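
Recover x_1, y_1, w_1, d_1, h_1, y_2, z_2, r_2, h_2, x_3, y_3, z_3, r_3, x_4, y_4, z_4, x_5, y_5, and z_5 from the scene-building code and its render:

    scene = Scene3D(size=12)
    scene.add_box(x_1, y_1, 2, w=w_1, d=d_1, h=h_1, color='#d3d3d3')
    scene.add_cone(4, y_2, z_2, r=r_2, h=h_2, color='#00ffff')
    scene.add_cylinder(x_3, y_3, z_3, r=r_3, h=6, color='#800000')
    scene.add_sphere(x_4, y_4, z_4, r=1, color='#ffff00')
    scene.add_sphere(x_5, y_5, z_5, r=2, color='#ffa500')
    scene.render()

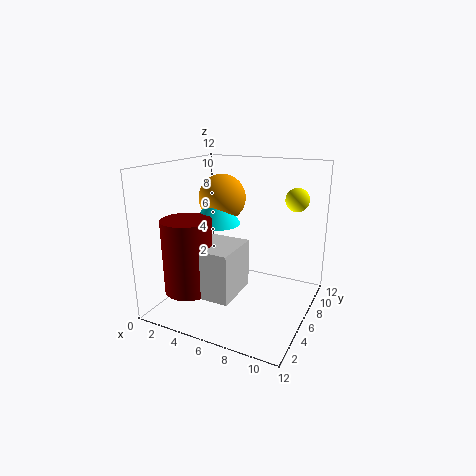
x_1 = 3
y_1 = 2
w_1 = 4
d_1 = 4
h_1 = 4
y_2 = 6
z_2 = 7
r_2 = 2
h_2 = 3
x_3 = 3
y_3 = 3
z_3 = 2
r_3 = 2
x_4 = 10
y_4 = 9
z_4 = 9
x_5 = 4
y_5 = 7
z_5 = 9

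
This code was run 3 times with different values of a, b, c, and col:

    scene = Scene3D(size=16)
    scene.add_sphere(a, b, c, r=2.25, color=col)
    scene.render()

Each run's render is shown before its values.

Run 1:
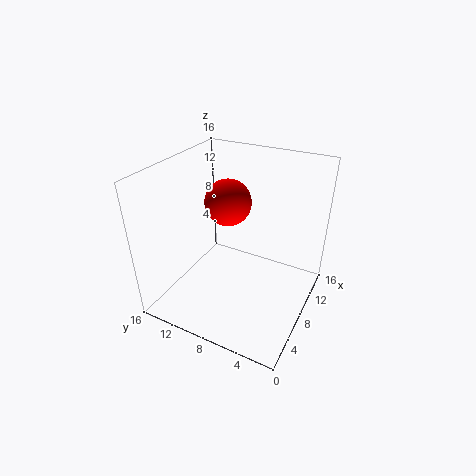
a = 5.5
b = 7.75
c = 13.5
col = 'red'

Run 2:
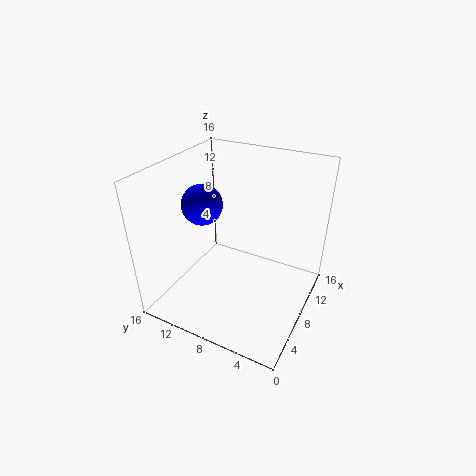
a = 7.25
b = 12
c = 11.5
col = 'blue'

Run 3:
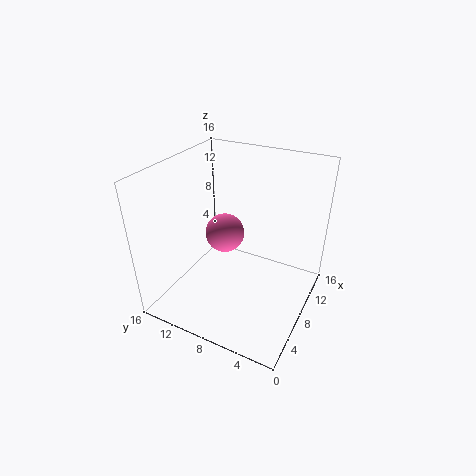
a = 9
b = 10.25
c = 7.5
col = 'hotpink'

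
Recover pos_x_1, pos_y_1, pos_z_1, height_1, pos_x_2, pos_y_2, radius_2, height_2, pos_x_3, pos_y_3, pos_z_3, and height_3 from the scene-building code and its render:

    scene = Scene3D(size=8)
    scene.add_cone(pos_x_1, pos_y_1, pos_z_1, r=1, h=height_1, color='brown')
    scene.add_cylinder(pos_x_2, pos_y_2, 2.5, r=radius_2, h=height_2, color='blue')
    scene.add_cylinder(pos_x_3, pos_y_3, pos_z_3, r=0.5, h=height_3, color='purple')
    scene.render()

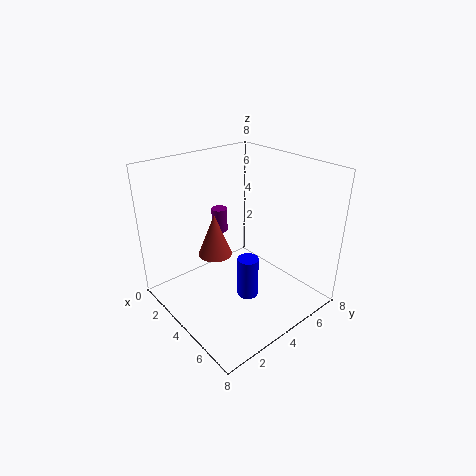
pos_x_1 = 2.5; pos_y_1 = 3.5; pos_z_1 = 2.5; height_1 = 2.5; pos_x_2 = 6.5; pos_y_2 = 2.5; radius_2 = 0.5; height_2 = 2; pos_x_3 = 1; pos_y_3 = 5; pos_z_3 = 3; height_3 = 1.5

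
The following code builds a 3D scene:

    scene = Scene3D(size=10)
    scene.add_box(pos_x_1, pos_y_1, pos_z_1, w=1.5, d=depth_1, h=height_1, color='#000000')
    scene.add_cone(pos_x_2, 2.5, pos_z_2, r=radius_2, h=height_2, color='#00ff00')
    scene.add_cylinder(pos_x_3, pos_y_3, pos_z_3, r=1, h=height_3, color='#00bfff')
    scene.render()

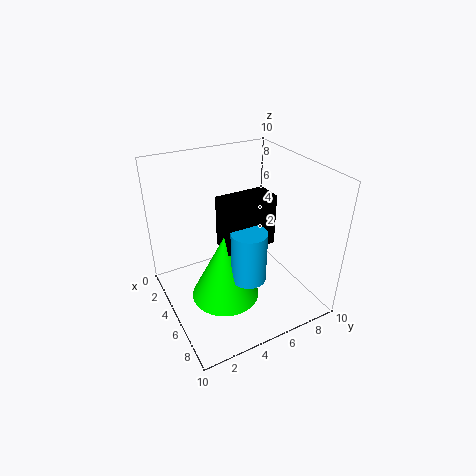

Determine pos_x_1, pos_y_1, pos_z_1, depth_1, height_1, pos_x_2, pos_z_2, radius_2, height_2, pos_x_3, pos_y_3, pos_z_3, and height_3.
pos_x_1 = 7, pos_y_1 = 2.5, pos_z_1 = 6.5, depth_1 = 3, height_1 = 3, pos_x_2 = 8, pos_z_2 = 3.5, radius_2 = 2, height_2 = 4, pos_x_3 = 9, pos_y_3 = 3.5, pos_z_3 = 5, height_3 = 3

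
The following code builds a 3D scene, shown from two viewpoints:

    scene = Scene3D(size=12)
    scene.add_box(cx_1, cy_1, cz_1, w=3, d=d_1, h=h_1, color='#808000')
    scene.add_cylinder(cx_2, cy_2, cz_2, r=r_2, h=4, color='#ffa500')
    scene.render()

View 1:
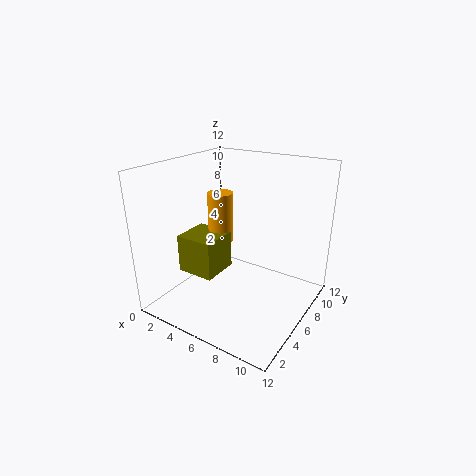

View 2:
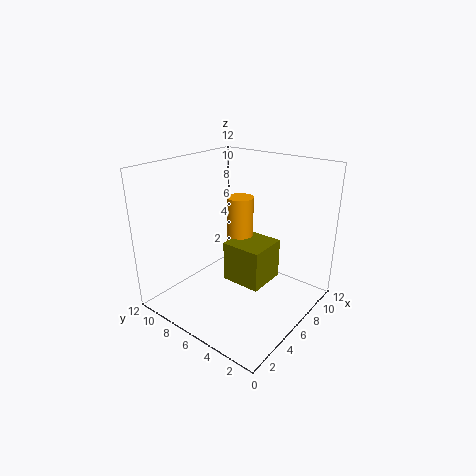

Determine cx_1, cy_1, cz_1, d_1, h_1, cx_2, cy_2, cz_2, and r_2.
cx_1 = 3; cy_1 = 2; cz_1 = 4; d_1 = 3; h_1 = 3; cx_2 = 5; cy_2 = 5; cz_2 = 6; r_2 = 1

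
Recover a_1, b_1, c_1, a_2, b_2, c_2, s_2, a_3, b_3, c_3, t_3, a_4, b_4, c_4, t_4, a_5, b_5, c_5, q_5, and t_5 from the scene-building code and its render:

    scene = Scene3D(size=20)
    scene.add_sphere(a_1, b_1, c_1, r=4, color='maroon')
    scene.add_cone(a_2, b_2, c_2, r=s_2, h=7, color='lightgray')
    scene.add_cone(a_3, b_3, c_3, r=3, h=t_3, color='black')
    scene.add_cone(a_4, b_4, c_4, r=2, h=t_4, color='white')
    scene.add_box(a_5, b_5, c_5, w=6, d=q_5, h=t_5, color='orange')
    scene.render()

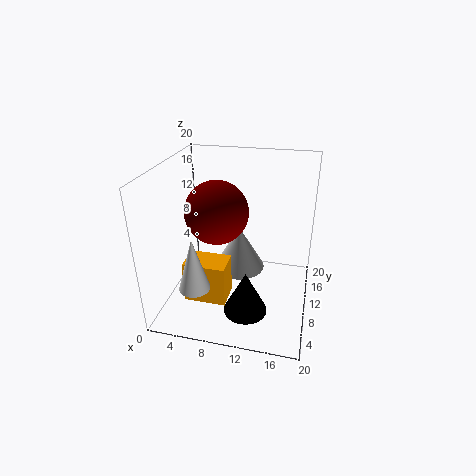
a_1 = 8, b_1 = 7, c_1 = 15, a_2 = 9, b_2 = 15, c_2 = 2, s_2 = 4, a_3 = 12, b_3 = 6, c_3 = 1, t_3 = 6, a_4 = 6, b_4 = 3, c_4 = 6, t_4 = 7, a_5 = 3, b_5 = 6, c_5 = 1, q_5 = 4, t_5 = 6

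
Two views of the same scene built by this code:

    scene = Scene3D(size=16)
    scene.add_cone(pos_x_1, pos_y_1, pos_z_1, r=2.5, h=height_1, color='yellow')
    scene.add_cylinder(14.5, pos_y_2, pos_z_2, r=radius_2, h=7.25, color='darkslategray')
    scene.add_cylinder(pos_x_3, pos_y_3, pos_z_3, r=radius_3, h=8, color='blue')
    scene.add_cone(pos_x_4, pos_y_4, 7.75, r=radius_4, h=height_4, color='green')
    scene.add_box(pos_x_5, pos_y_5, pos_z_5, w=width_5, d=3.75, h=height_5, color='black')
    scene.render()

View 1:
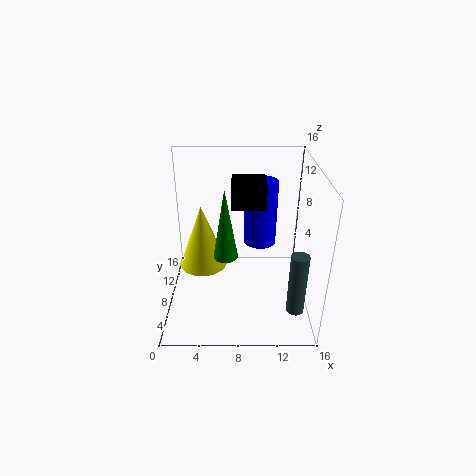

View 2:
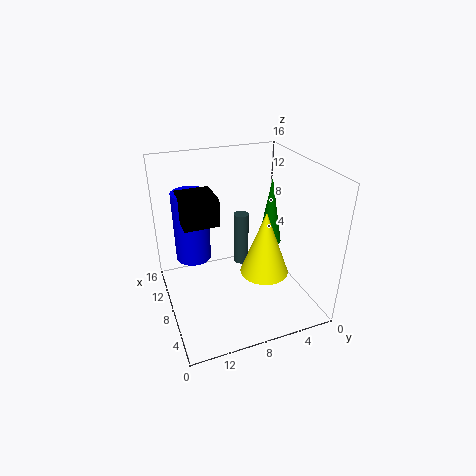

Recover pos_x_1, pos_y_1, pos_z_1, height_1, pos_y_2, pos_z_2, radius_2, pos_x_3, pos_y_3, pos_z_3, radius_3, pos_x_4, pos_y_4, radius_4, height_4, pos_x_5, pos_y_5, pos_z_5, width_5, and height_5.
pos_x_1 = 4.25; pos_y_1 = 6.5; pos_z_1 = 5.75; height_1 = 6.75; pos_y_2 = 5; pos_z_2 = 0.25; radius_2 = 1; pos_x_3 = 10.75; pos_y_3 = 12.5; pos_z_3 = 5; radius_3 = 2; pos_x_4 = 6.75; pos_y_4 = 4.75; radius_4 = 1.25; height_4 = 7.25; pos_x_5 = 7.25; pos_y_5 = 10.25; pos_z_5 = 10.25; width_5 = 4; height_5 = 3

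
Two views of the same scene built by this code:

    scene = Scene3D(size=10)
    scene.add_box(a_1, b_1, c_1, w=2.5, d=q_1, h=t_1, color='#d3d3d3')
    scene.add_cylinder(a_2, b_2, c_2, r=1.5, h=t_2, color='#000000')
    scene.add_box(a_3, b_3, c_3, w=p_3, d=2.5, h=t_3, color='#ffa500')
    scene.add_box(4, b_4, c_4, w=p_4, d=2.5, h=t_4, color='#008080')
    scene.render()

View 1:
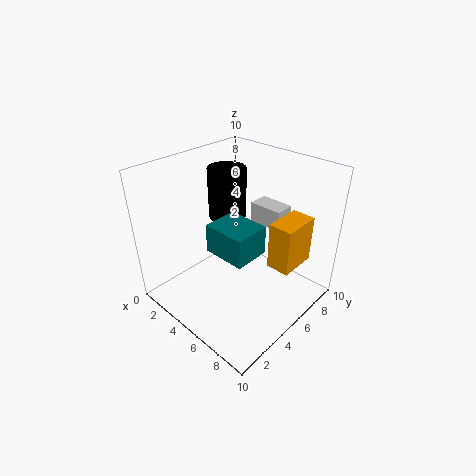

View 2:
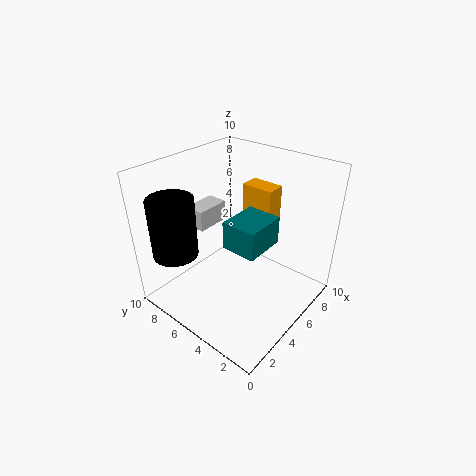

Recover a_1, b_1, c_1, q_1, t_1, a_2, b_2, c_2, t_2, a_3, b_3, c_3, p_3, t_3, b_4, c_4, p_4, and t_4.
a_1 = 4, b_1 = 7.5, c_1 = 5, q_1 = 1.5, t_1 = 1.5, a_2 = 1.5, b_2 = 7.5, c_2 = 4.5, t_2 = 4, a_3 = 8, b_3 = 4.5, c_3 = 4.5, p_3 = 1.5, t_3 = 3, b_4 = 3, c_4 = 4.5, p_4 = 3, t_4 = 2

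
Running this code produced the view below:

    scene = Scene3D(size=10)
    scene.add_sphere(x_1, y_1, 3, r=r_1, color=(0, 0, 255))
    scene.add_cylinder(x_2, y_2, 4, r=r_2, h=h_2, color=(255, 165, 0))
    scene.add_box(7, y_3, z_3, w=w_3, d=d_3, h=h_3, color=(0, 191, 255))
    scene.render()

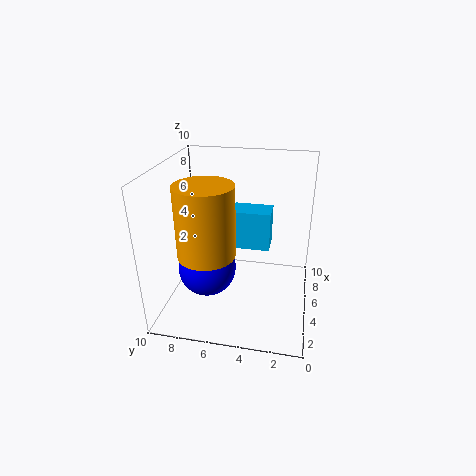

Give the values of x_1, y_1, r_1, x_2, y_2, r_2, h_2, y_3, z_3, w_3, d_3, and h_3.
x_1 = 4
y_1 = 7
r_1 = 2
x_2 = 4
y_2 = 7
r_2 = 2
h_2 = 5
y_3 = 3
z_3 = 3
w_3 = 2
d_3 = 3
h_3 = 3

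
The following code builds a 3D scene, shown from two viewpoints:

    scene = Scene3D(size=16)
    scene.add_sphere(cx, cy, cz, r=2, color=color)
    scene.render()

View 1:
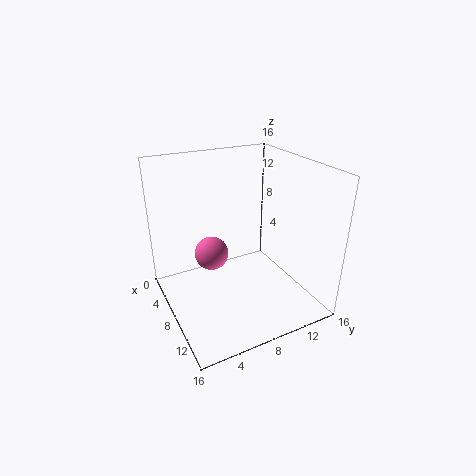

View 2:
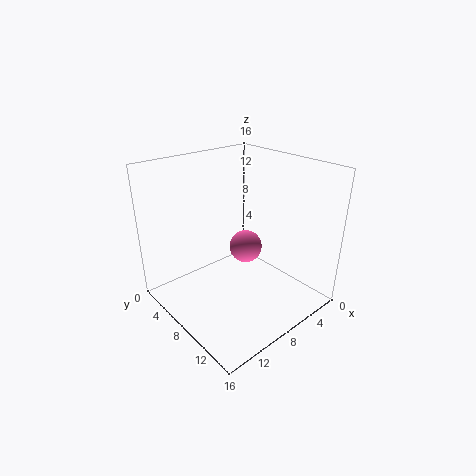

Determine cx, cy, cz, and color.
cx = 5, cy = 6, cz = 5, color = 'hotpink'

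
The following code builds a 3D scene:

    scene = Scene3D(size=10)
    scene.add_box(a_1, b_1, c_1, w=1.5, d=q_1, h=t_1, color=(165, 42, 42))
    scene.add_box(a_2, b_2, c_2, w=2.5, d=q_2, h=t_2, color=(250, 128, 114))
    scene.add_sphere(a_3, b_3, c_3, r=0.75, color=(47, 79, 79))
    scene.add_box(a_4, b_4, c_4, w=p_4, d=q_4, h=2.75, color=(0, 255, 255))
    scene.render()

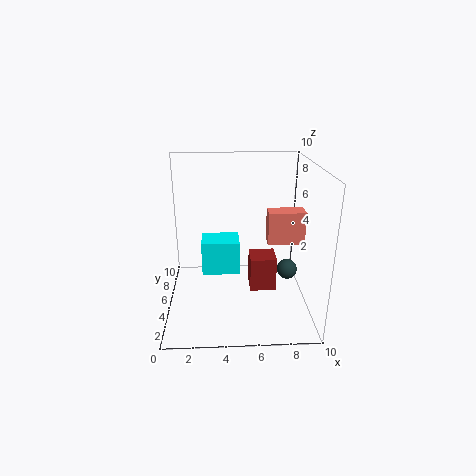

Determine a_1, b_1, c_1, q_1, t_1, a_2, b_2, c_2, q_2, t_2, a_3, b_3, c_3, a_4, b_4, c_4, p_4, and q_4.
a_1 = 5.5
b_1 = 0.75
c_1 = 3.5
q_1 = 1.5
t_1 = 2
a_2 = 7
b_2 = 4.25
c_2 = 4.75
q_2 = 1.25
t_2 = 2.25
a_3 = 8.75
b_3 = 5.75
c_3 = 2
a_4 = 2.25
b_4 = 7.25
c_4 = 0.75
p_4 = 3
q_4 = 2.25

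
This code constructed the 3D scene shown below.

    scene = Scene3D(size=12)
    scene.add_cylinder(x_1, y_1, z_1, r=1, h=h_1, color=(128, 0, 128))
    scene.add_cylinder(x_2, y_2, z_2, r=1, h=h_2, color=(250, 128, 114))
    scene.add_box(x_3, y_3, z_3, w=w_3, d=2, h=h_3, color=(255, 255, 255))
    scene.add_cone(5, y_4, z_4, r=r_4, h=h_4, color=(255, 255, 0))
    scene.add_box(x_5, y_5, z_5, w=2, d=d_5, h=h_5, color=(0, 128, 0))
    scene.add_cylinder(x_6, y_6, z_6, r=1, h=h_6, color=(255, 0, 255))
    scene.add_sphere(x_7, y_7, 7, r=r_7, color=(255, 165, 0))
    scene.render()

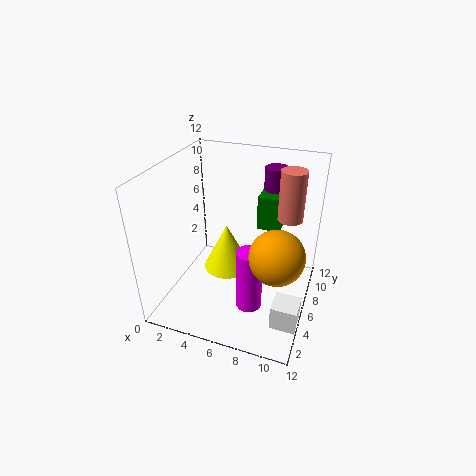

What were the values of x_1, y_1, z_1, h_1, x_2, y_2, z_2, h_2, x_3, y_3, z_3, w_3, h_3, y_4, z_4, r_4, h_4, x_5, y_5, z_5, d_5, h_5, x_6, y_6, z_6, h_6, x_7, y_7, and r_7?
x_1 = 8, y_1 = 10, z_1 = 8, h_1 = 3, x_2 = 10, y_2 = 7, z_2 = 8, h_2 = 4, x_3 = 10, y_3 = 2, z_3 = 1, w_3 = 2, h_3 = 2, y_4 = 6, z_4 = 3, r_4 = 2, h_4 = 4, x_5 = 7, y_5 = 8, z_5 = 6, d_5 = 2, h_5 = 3, x_6 = 8, y_6 = 3, z_6 = 2, h_6 = 5, x_7 = 10, y_7 = 3, r_7 = 2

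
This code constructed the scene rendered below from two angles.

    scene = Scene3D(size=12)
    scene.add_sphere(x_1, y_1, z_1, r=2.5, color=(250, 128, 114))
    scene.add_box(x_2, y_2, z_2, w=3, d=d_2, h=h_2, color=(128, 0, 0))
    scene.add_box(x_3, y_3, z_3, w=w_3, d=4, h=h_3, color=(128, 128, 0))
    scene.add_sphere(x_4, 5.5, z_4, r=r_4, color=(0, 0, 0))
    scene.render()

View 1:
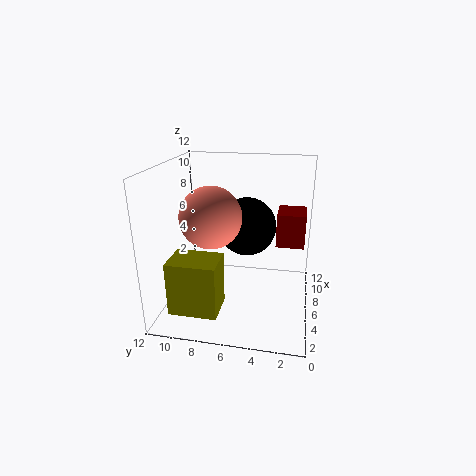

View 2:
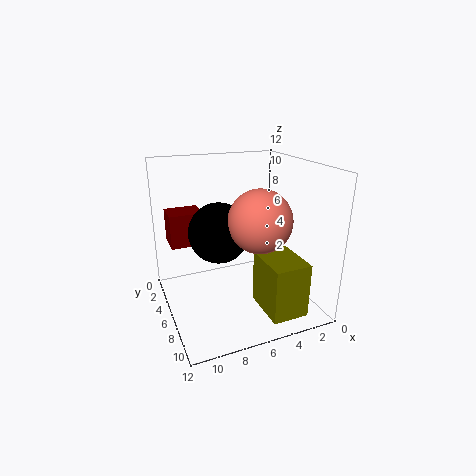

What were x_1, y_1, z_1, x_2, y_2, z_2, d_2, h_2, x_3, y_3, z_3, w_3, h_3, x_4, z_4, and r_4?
x_1 = 5
y_1 = 8
z_1 = 8
x_2 = 8
y_2 = 0.5
z_2 = 4.5
d_2 = 2.5
h_2 = 3
x_3 = 2
y_3 = 7
z_3 = 0.5
w_3 = 3
h_3 = 4.5
x_4 = 7.5
z_4 = 6.5
r_4 = 2.5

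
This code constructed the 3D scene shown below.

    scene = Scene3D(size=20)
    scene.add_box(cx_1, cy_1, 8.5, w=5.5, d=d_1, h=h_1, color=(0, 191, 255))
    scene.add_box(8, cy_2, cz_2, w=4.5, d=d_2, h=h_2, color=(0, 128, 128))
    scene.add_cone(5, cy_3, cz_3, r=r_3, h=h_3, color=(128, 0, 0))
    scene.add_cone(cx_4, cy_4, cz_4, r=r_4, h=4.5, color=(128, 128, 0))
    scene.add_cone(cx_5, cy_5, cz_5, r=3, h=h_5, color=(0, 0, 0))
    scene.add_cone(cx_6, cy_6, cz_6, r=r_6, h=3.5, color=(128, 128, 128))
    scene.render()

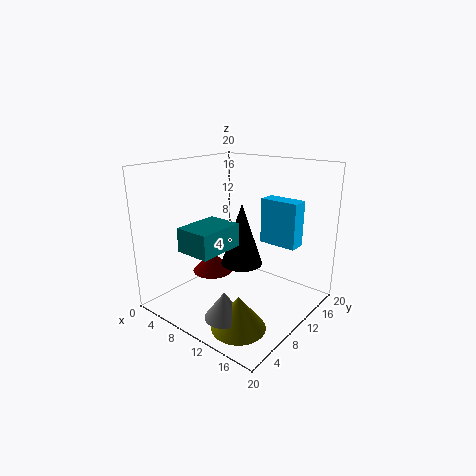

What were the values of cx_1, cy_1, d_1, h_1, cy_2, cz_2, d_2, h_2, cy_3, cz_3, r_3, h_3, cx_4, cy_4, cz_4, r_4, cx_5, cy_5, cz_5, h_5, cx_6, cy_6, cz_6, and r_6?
cx_1 = 11
cy_1 = 14
d_1 = 2.5
h_1 = 6.5
cy_2 = 1
cz_2 = 10.5
d_2 = 6
h_2 = 3
cy_3 = 10
cz_3 = 3.5
r_3 = 3
h_3 = 3
cx_4 = 14.5
cy_4 = 4.5
cz_4 = 0.5
r_4 = 3.5
cx_5 = 9.5
cy_5 = 11.5
cz_5 = 5.5
h_5 = 9
cx_6 = 13
cy_6 = 3.5
cz_6 = 2
r_6 = 2.5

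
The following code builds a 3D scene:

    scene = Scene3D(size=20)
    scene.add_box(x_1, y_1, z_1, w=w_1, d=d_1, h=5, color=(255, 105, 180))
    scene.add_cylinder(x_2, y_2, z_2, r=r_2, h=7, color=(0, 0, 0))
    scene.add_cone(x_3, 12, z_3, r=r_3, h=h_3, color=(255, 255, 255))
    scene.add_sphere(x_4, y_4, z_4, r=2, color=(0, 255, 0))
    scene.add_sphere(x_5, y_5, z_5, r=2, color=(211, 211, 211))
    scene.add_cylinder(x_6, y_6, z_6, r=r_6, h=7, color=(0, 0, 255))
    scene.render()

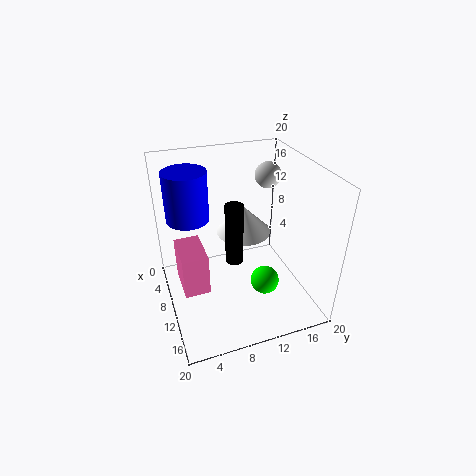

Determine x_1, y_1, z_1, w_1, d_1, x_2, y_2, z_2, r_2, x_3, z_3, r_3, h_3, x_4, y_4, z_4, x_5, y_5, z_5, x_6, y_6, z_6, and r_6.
x_1 = 12, y_1 = 1, z_1 = 8, w_1 = 5, d_1 = 3, x_2 = 17, y_2 = 7, z_2 = 12, r_2 = 1, x_3 = 7, z_3 = 9, r_3 = 4, h_3 = 4, x_4 = 13, y_4 = 13, z_4 = 4, x_5 = 4, y_5 = 17, z_5 = 16, x_6 = 6, y_6 = 4, z_6 = 12, r_6 = 3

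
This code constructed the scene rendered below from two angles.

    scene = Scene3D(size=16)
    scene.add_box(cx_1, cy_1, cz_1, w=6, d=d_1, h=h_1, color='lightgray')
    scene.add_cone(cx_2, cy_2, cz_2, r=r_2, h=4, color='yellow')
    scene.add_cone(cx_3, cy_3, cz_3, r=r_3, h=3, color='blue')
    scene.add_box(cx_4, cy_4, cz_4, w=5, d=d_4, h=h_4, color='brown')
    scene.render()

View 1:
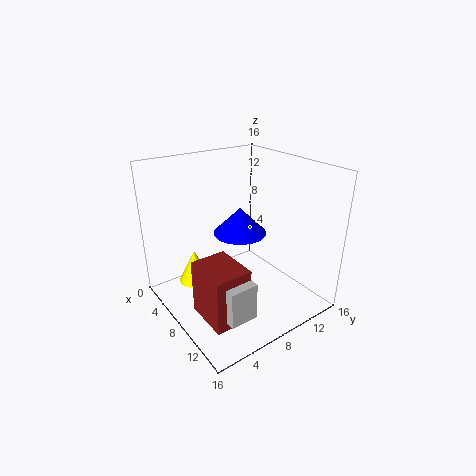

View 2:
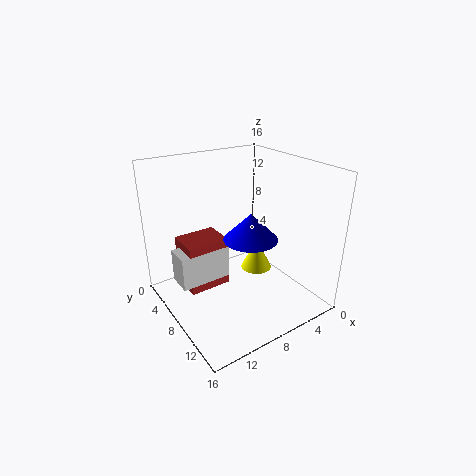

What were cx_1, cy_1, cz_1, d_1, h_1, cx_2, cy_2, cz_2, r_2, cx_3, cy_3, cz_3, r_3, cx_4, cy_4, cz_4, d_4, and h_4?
cx_1 = 8
cy_1 = 3
cz_1 = 2
d_1 = 3
h_1 = 4
cx_2 = 3
cy_2 = 5
cz_2 = 1
r_2 = 2
cx_3 = 7
cy_3 = 9
cz_3 = 8
r_3 = 3
cx_4 = 8
cy_4 = 2
cz_4 = 1
d_4 = 4
h_4 = 6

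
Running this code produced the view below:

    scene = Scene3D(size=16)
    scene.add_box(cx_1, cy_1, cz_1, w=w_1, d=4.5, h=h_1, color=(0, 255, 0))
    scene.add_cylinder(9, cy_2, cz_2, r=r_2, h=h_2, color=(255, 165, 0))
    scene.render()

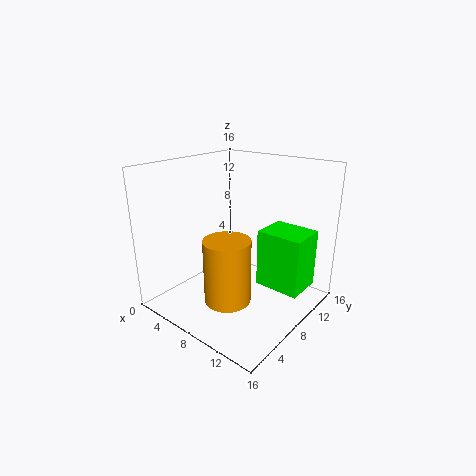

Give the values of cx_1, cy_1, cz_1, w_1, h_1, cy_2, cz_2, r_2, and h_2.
cx_1 = 8.5, cy_1 = 11, cz_1 = 1, w_1 = 5.5, h_1 = 7, cy_2 = 5, cz_2 = 2, r_2 = 2.5, h_2 = 7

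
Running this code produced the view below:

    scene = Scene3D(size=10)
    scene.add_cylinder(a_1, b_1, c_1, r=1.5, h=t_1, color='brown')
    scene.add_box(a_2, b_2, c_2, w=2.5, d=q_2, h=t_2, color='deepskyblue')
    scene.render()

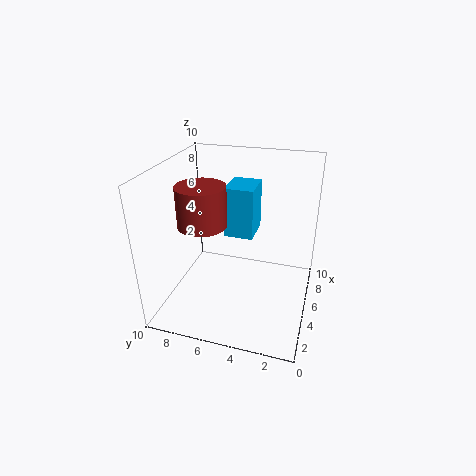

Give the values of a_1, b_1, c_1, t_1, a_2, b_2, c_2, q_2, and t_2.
a_1 = 2.5
b_1 = 6.5
c_1 = 7
t_1 = 2.5
a_2 = 5
b_2 = 4
c_2 = 5
q_2 = 2
t_2 = 3.5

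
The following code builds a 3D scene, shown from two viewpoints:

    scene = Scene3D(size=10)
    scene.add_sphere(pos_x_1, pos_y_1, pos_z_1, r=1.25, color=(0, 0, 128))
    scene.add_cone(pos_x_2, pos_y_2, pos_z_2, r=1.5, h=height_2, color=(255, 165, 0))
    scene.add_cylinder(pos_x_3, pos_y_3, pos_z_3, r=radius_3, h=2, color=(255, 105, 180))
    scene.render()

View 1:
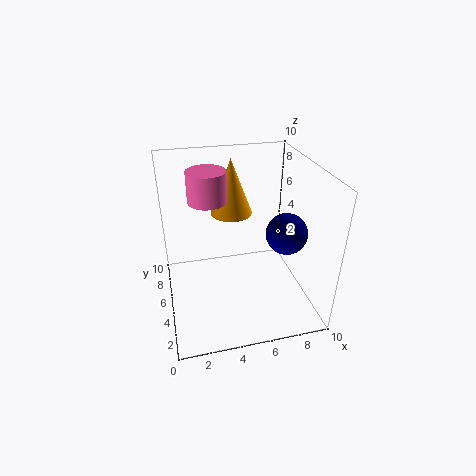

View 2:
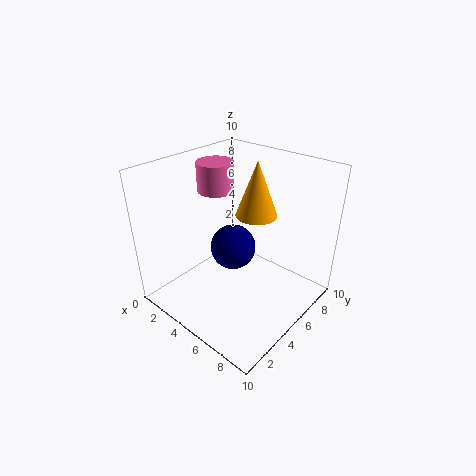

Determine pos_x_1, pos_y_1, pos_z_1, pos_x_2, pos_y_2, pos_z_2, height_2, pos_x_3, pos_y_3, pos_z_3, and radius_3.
pos_x_1 = 7.25; pos_y_1 = 2; pos_z_1 = 6.75; pos_x_2 = 5; pos_y_2 = 7; pos_z_2 = 6; height_2 = 4; pos_x_3 = 3; pos_y_3 = 5; pos_z_3 = 8; radius_3 = 1.25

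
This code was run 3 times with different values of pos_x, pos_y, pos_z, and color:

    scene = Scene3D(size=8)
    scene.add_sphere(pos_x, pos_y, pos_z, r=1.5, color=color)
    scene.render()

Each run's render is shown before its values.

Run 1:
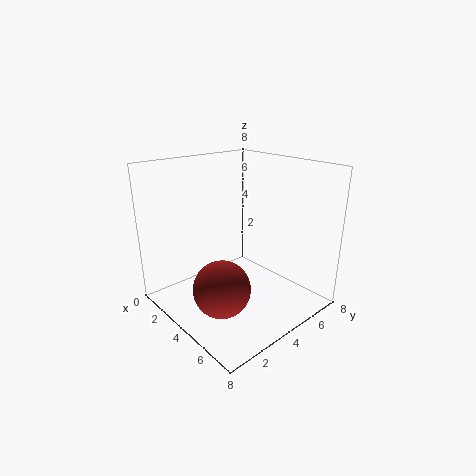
pos_x = 5
pos_y = 2
pos_z = 2
color = 'brown'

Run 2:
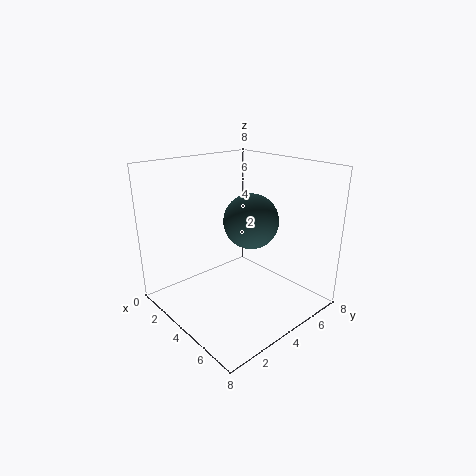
pos_x = 4.5
pos_y = 4.5
pos_z = 5
color = 'darkslategray'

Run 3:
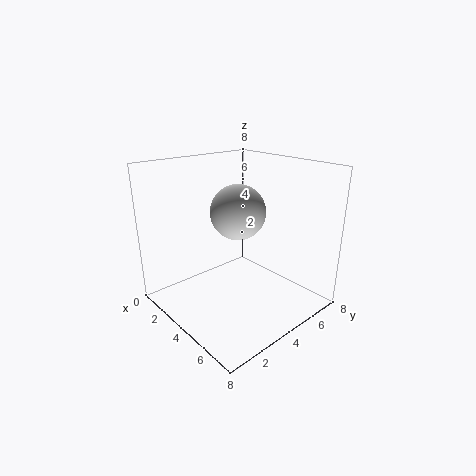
pos_x = 4
pos_y = 4
pos_z = 5.5
color = 'lightgray'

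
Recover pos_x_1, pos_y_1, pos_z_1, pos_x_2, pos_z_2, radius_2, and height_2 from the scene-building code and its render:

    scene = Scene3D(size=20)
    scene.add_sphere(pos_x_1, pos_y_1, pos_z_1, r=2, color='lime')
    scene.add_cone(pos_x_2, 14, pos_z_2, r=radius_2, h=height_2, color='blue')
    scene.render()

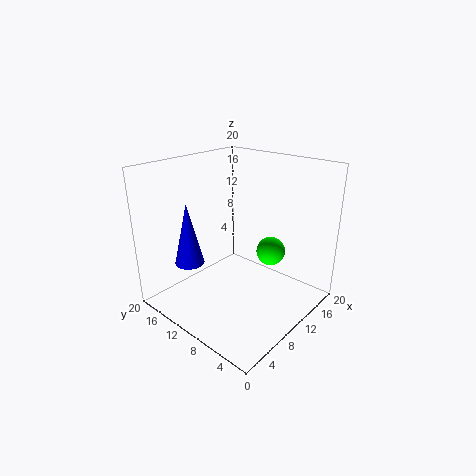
pos_x_1 = 13, pos_y_1 = 6.5, pos_z_1 = 8, pos_x_2 = 4.5, pos_z_2 = 7, radius_2 = 2, height_2 = 8.5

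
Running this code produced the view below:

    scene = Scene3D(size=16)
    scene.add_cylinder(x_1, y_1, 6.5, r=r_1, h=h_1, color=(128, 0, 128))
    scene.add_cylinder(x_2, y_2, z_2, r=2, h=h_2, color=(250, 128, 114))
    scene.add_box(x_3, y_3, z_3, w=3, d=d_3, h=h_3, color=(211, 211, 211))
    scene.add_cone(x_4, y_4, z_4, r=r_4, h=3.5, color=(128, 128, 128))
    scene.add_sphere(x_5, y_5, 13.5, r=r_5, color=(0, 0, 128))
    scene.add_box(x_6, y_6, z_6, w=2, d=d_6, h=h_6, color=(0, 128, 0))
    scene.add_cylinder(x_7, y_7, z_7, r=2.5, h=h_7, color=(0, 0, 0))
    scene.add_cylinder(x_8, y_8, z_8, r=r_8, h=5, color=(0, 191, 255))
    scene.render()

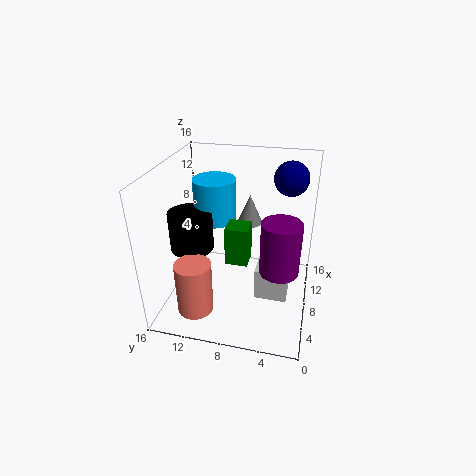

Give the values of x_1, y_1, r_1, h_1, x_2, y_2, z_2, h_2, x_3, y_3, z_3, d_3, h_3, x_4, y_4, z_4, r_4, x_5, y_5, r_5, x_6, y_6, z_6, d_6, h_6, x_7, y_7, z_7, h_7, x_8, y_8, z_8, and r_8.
x_1 = 5, y_1 = 3, r_1 = 2, h_1 = 5.5, x_2 = 4, y_2 = 12, z_2 = 0.5, h_2 = 6, x_3 = 5, y_3 = 2, z_3 = 2.5, d_3 = 3.5, h_3 = 3.5, x_4 = 12, y_4 = 7.5, z_4 = 8, r_4 = 1.5, x_5 = 13, y_5 = 3, r_5 = 2, x_6 = 1, y_6 = 5.5, z_6 = 9.5, d_6 = 2, h_6 = 3.5, x_7 = 8, y_7 = 13.5, z_7 = 6, h_7 = 4.5, x_8 = 11, y_8 = 11.5, z_8 = 8.5, r_8 = 2.5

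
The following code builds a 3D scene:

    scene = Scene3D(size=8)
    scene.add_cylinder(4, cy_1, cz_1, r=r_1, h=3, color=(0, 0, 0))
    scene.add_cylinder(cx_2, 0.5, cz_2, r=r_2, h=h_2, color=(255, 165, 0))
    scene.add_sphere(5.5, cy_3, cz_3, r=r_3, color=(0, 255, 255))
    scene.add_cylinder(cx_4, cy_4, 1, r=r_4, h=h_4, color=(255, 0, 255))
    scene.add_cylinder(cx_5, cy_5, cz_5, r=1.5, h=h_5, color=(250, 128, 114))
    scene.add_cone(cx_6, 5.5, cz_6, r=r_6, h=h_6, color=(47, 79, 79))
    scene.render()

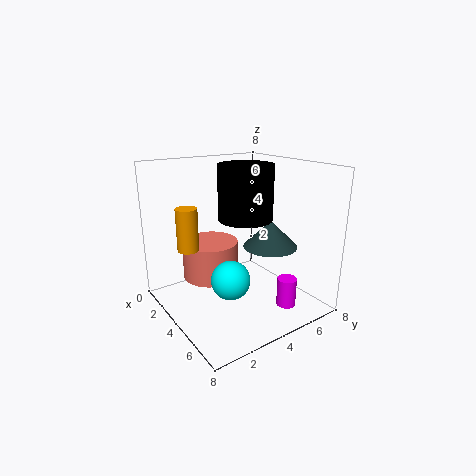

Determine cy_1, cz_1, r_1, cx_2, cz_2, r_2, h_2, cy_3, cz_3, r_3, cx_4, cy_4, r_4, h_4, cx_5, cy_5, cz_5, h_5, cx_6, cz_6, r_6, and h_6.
cy_1 = 4.5, cz_1 = 5, r_1 = 1.5, cx_2 = 5, cz_2 = 4.5, r_2 = 0.5, h_2 = 2, cy_3 = 2.5, cz_3 = 2.5, r_3 = 1, cx_4 = 7, cy_4 = 5, r_4 = 0.5, h_4 = 1.5, cx_5 = 3.5, cy_5 = 2.5, cz_5 = 2, h_5 = 2, cx_6 = 5, cz_6 = 3.5, r_6 = 1.5, h_6 = 1.5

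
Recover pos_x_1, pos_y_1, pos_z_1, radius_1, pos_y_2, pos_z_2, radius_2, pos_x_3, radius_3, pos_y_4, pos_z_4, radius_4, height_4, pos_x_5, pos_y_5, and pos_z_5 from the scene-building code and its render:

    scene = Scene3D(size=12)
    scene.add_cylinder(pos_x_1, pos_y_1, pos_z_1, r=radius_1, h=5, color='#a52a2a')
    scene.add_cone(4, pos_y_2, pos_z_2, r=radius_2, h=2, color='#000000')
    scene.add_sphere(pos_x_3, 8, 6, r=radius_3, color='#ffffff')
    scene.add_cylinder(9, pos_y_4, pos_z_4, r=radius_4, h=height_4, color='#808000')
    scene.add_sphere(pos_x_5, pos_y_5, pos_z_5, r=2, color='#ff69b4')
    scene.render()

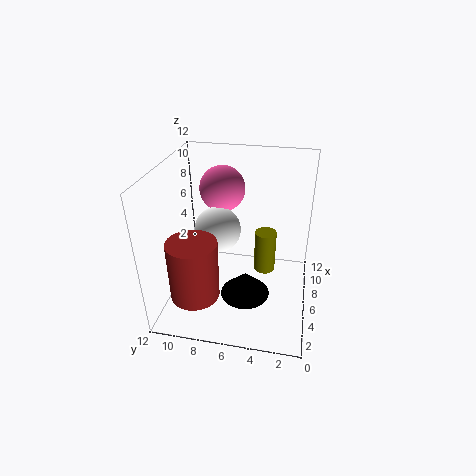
pos_x_1 = 3
pos_y_1 = 9
pos_z_1 = 2
radius_1 = 2
pos_y_2 = 5
pos_z_2 = 2
radius_2 = 2
pos_x_3 = 7
radius_3 = 2
pos_y_4 = 4
pos_z_4 = 1
radius_4 = 1
height_4 = 4
pos_x_5 = 9
pos_y_5 = 8
pos_z_5 = 9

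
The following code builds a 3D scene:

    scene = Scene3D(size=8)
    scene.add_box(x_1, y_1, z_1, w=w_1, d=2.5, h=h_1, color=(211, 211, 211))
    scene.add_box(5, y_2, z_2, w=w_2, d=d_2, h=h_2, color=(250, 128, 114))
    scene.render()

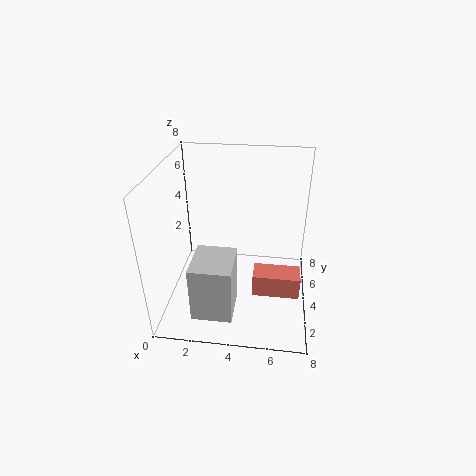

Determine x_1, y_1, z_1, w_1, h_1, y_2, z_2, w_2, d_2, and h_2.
x_1 = 1.75
y_1 = 1.25
z_1 = 0.25
w_1 = 2.25
h_1 = 3.25
y_2 = 2.25
z_2 = 1.5
w_2 = 2.5
d_2 = 1.25
h_2 = 1.25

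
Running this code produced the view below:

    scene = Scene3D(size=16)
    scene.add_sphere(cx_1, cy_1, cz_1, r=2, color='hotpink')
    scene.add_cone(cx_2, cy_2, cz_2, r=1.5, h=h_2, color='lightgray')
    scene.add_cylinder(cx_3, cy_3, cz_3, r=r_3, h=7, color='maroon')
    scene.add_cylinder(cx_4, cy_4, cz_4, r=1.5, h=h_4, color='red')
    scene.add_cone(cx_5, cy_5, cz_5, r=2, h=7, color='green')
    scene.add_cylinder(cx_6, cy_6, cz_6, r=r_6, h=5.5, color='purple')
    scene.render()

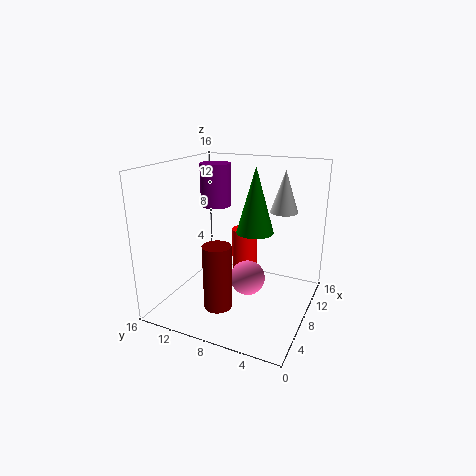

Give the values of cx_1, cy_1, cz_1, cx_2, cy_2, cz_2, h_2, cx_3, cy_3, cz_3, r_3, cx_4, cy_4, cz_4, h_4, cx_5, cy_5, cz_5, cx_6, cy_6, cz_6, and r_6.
cx_1 = 8.5
cy_1 = 7
cz_1 = 3
cx_2 = 10
cy_2 = 3.5
cz_2 = 11
h_2 = 4.5
cx_3 = 4
cy_3 = 8.5
cz_3 = 1.5
r_3 = 1.5
cx_4 = 11
cy_4 = 8.5
cz_4 = 1.5
h_4 = 6.5
cx_5 = 8
cy_5 = 6
cz_5 = 9
cx_6 = 14
cy_6 = 14
cz_6 = 9.5
r_6 = 2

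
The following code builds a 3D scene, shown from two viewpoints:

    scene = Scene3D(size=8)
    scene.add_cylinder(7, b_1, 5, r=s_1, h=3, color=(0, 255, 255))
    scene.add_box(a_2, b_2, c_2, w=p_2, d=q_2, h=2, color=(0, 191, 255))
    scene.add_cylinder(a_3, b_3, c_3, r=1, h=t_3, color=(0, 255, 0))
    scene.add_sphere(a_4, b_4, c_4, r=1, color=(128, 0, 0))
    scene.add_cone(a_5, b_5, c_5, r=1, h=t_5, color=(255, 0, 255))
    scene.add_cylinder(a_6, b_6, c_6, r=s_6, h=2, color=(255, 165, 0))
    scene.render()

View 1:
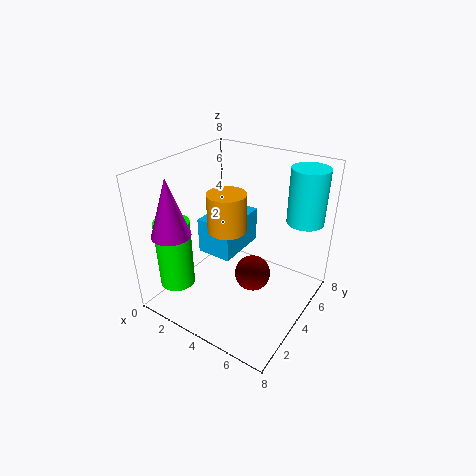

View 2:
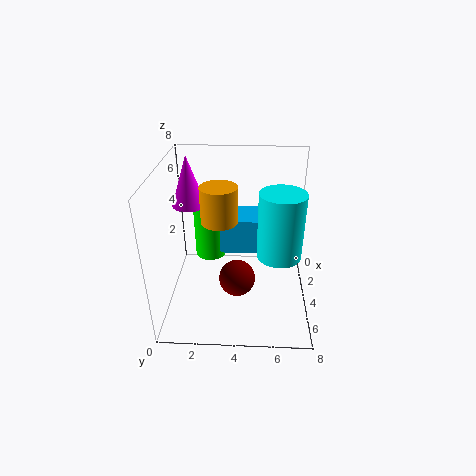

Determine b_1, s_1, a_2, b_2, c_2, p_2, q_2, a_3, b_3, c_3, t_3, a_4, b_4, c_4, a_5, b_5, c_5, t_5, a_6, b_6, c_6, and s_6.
b_1 = 6
s_1 = 1
a_2 = 2
b_2 = 3
c_2 = 3
p_2 = 2
q_2 = 3
a_3 = 1
b_3 = 2
c_3 = 1
t_3 = 4
a_4 = 5
b_4 = 4
c_4 = 2
a_5 = 2
b_5 = 1
c_5 = 5
t_5 = 3
a_6 = 4
b_6 = 3
c_6 = 5
s_6 = 1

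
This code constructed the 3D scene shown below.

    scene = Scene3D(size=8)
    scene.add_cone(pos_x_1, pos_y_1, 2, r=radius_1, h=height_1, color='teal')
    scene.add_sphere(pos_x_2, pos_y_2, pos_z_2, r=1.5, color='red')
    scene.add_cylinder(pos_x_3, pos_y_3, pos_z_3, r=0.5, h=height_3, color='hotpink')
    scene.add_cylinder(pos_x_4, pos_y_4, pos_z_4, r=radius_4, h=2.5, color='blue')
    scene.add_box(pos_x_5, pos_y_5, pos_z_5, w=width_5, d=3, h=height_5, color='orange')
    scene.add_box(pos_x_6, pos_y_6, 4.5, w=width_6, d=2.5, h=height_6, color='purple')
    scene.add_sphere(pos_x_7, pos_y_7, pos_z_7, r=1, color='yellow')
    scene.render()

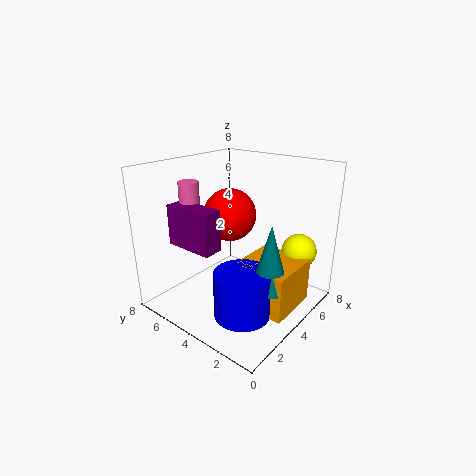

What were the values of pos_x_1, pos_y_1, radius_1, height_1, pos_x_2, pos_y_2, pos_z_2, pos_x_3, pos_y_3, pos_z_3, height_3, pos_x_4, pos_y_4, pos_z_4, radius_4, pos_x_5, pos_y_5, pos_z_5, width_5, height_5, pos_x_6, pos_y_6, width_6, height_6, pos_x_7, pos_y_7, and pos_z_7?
pos_x_1 = 3.5
pos_y_1 = 1.5
radius_1 = 1
height_1 = 3.5
pos_x_2 = 4.5
pos_y_2 = 5
pos_z_2 = 5
pos_x_3 = 1.5
pos_y_3 = 5
pos_z_3 = 5.5
height_3 = 2
pos_x_4 = 2.5
pos_y_4 = 2.5
pos_z_4 = 0.5
radius_4 = 1.5
pos_x_5 = 3
pos_y_5 = 0.5
pos_z_5 = 0.5
width_5 = 3
height_5 = 2.5
pos_x_6 = 0.5
pos_y_6 = 3
width_6 = 1
height_6 = 2
pos_x_7 = 6.5
pos_y_7 = 1.5
pos_z_7 = 3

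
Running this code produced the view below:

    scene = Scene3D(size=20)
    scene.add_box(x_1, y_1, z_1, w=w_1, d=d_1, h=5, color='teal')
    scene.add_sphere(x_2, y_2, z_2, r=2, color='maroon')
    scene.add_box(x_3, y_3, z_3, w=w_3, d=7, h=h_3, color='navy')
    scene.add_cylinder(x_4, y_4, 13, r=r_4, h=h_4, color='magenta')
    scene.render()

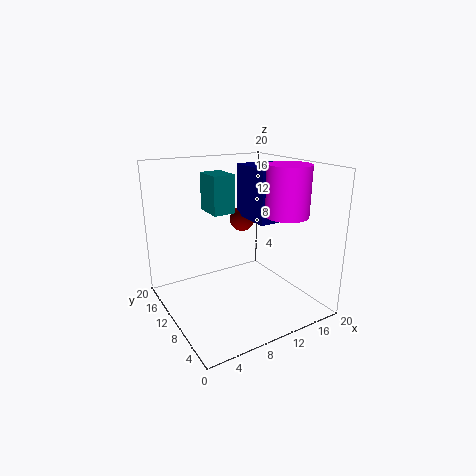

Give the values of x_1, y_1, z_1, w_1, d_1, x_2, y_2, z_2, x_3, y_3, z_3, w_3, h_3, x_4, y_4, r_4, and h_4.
x_1 = 6, y_1 = 9, z_1 = 14, w_1 = 3, d_1 = 4, x_2 = 15, y_2 = 17, z_2 = 10, x_3 = 14, y_3 = 10, z_3 = 11, w_3 = 6, h_3 = 8, x_4 = 16, y_4 = 7, r_4 = 3, h_4 = 7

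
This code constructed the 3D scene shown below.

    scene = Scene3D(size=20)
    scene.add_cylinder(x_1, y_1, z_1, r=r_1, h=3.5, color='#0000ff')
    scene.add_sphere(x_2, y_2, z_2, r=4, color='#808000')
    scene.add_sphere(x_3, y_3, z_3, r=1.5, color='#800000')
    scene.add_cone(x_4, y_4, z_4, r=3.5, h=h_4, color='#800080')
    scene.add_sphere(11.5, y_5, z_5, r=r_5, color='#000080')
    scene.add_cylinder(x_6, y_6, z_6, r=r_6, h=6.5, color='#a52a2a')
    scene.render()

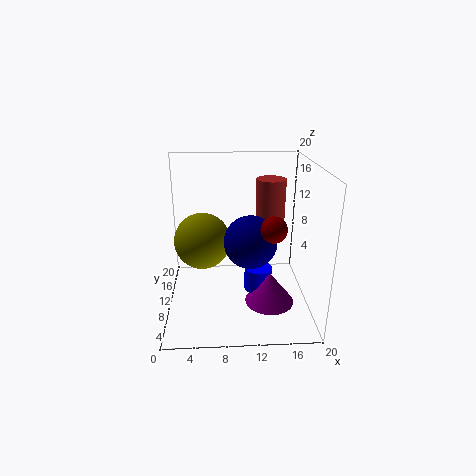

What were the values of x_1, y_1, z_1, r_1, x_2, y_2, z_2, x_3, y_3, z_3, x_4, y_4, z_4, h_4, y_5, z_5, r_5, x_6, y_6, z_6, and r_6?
x_1 = 13
y_1 = 10.5
z_1 = 1.5
r_1 = 2
x_2 = 5
y_2 = 11.5
z_2 = 9
x_3 = 13.5
y_3 = 2
z_3 = 14.5
x_4 = 14.5
y_4 = 8.5
z_4 = 0.5
h_4 = 4.5
y_5 = 7.5
z_5 = 10.5
r_5 = 3.5
x_6 = 14.5
y_6 = 11
z_6 = 11.5
r_6 = 2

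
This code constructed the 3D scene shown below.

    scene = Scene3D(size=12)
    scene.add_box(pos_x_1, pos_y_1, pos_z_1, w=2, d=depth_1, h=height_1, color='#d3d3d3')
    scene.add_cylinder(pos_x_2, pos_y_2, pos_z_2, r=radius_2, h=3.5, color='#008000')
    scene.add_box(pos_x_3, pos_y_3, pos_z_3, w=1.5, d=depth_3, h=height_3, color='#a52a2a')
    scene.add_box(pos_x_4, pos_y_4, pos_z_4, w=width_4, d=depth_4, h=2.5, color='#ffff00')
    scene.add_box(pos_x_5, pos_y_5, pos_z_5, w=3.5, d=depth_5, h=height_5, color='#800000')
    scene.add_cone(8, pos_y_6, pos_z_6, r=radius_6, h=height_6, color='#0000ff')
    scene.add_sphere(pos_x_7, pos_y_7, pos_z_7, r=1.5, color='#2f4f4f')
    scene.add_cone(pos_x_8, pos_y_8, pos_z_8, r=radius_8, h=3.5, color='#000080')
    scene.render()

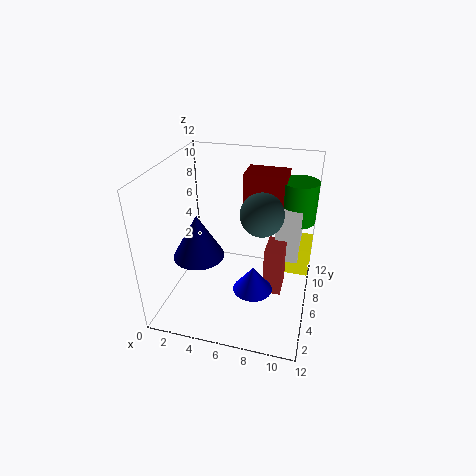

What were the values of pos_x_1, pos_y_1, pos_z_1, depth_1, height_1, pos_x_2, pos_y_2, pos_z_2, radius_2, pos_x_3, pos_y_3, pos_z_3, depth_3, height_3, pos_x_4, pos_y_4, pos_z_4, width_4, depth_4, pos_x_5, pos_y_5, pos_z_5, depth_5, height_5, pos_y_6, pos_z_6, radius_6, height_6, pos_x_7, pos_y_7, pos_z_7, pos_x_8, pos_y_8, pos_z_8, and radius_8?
pos_x_1 = 9; pos_y_1 = 6.5; pos_z_1 = 4; depth_1 = 3.5; height_1 = 4.5; pos_x_2 = 10.5; pos_y_2 = 8.5; pos_z_2 = 7; radius_2 = 1.5; pos_x_3 = 8.5; pos_y_3 = 4.5; pos_z_3 = 2; depth_3 = 2.5; height_3 = 4; pos_x_4 = 9; pos_y_4 = 7; pos_z_4 = 2.5; width_4 = 3; depth_4 = 3; pos_x_5 = 6; pos_y_5 = 7.5; pos_z_5 = 8; depth_5 = 2.5; height_5 = 3; pos_y_6 = 3; pos_z_6 = 3.5; radius_6 = 1.5; height_6 = 2; pos_x_7 = 8.5; pos_y_7 = 3; pos_z_7 = 10; pos_x_8 = 3.5; pos_y_8 = 3.5; pos_z_8 = 5.5; radius_8 = 2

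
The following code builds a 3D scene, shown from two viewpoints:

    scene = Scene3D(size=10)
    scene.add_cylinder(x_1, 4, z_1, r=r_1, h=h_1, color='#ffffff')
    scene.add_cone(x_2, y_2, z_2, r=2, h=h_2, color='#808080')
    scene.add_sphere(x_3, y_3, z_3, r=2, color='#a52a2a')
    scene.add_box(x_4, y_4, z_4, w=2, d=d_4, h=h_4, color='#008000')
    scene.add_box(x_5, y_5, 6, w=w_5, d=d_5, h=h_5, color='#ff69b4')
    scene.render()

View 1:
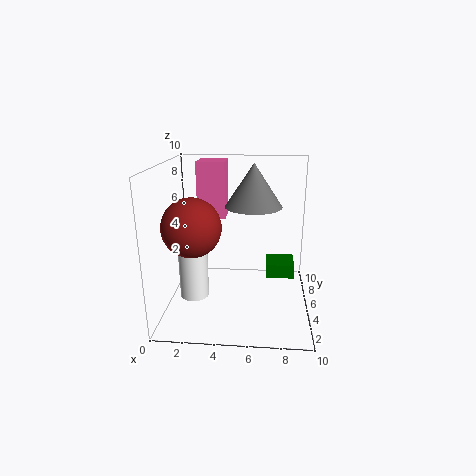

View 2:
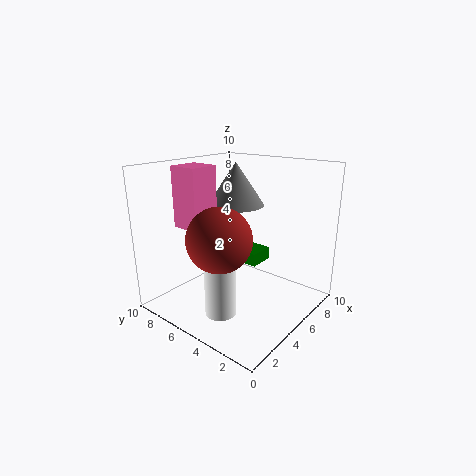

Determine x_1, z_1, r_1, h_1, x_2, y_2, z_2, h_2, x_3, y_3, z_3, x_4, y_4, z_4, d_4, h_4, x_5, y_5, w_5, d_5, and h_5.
x_1 = 2, z_1 = 1, r_1 = 1, h_1 = 5, x_2 = 6, y_2 = 6, z_2 = 7, h_2 = 3, x_3 = 2, y_3 = 4, z_3 = 6, x_4 = 7, y_4 = 5, z_4 = 2, d_4 = 2, h_4 = 1, x_5 = 2, y_5 = 6, w_5 = 2, d_5 = 2, h_5 = 4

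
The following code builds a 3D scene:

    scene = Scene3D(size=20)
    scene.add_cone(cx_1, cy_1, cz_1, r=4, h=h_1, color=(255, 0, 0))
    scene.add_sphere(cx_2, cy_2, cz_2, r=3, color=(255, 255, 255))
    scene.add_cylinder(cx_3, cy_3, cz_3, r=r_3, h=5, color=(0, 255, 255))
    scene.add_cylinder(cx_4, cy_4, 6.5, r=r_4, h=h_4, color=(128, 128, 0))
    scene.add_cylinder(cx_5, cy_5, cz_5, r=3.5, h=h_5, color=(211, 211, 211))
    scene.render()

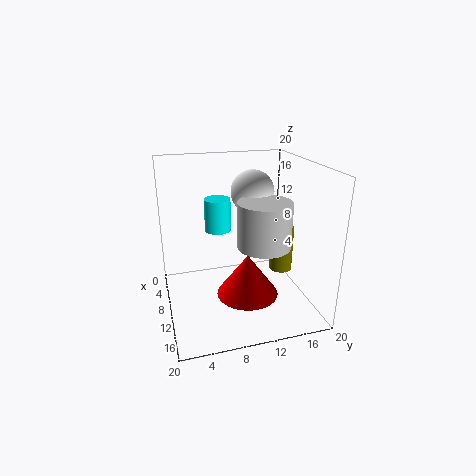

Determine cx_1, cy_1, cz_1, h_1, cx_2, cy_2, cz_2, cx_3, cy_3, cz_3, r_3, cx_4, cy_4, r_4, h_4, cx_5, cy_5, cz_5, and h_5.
cx_1 = 14.5; cy_1 = 10; cz_1 = 4; h_1 = 5.5; cx_2 = 8.5; cy_2 = 12.5; cz_2 = 16; cx_3 = 4; cy_3 = 8.5; cz_3 = 9; r_3 = 2; cx_4 = 13.5; cy_4 = 15; r_4 = 1.5; h_4 = 6; cx_5 = 13.5; cy_5 = 12.5; cz_5 = 10; h_5 = 6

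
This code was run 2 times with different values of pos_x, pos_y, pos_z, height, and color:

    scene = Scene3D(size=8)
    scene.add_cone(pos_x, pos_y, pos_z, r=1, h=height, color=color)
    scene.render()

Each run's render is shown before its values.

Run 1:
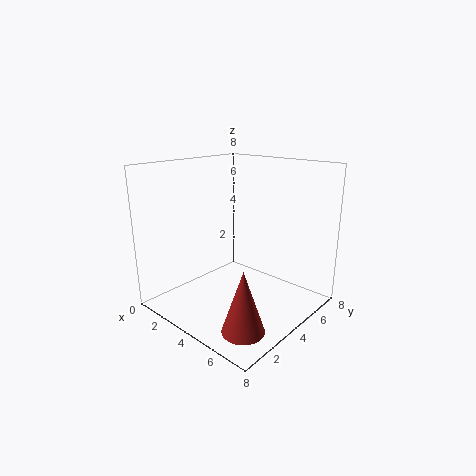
pos_x = 7, pos_y = 1, pos_z = 1, height = 3, color = 'brown'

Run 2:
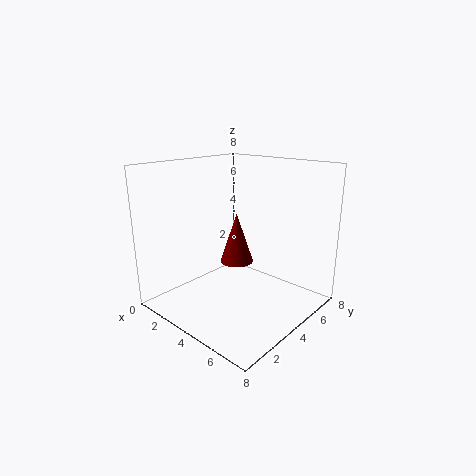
pos_x = 3, pos_y = 5, pos_z = 2, height = 3, color = 'maroon'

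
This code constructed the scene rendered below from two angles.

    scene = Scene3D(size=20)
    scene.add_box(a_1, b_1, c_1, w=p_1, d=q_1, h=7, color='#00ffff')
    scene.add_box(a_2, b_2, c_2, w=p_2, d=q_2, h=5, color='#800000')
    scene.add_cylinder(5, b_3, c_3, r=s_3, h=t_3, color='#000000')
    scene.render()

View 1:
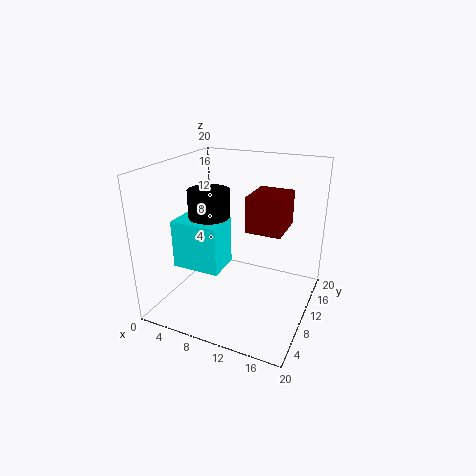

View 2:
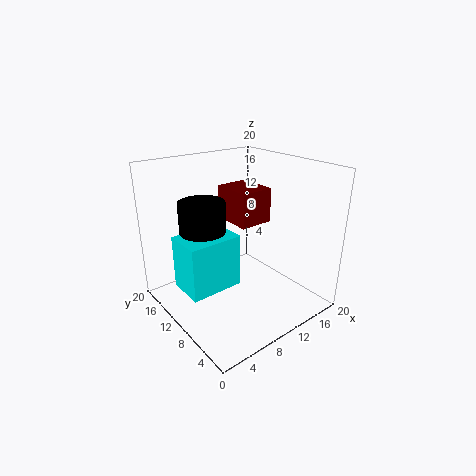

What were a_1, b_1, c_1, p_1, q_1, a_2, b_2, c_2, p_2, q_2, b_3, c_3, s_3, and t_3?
a_1 = 1; b_1 = 7; c_1 = 5; p_1 = 7; q_1 = 5; a_2 = 11; b_2 = 10; c_2 = 11; p_2 = 5; q_2 = 6; b_3 = 11; c_3 = 12; s_3 = 3; t_3 = 4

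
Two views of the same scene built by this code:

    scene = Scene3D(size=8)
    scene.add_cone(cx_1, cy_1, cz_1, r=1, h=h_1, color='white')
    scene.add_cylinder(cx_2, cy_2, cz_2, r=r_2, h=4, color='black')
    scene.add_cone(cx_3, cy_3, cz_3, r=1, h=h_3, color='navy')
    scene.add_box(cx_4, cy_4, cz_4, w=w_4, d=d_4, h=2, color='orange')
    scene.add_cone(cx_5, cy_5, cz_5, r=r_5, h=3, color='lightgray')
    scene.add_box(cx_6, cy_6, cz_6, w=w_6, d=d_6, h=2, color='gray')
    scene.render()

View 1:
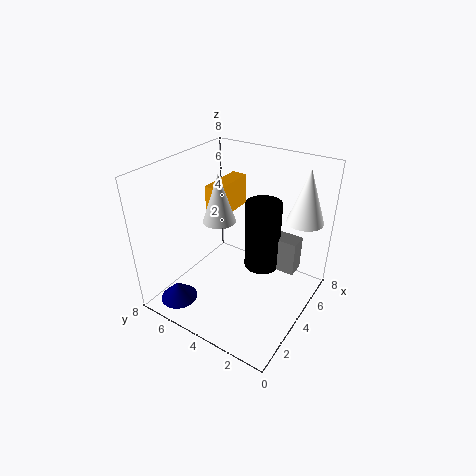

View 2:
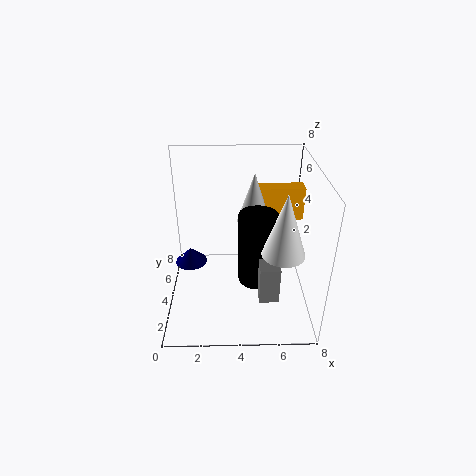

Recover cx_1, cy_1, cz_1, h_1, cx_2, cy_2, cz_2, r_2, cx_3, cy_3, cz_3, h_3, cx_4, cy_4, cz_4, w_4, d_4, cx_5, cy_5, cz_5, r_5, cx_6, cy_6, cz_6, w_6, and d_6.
cx_1 = 6; cy_1 = 1; cz_1 = 5; h_1 = 3; cx_2 = 5; cy_2 = 3; cz_2 = 2; r_2 = 1; cx_3 = 1; cy_3 = 6; cz_3 = 1; h_3 = 1; cx_4 = 5; cy_4 = 6; cz_4 = 4; w_4 = 3; d_4 = 1; cx_5 = 5; cy_5 = 6; cz_5 = 4; r_5 = 1; cx_6 = 5; cy_6 = 1; cz_6 = 2; w_6 = 1; d_6 = 2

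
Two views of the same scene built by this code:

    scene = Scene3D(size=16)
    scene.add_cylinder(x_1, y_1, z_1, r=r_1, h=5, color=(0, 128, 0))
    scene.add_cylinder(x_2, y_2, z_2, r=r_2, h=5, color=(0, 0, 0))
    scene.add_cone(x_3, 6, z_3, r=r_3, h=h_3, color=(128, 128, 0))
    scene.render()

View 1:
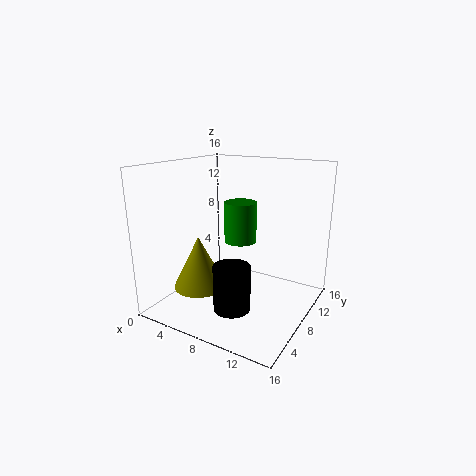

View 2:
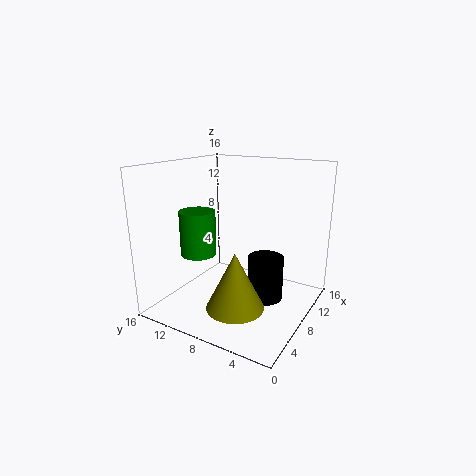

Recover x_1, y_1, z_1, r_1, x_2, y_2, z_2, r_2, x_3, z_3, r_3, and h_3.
x_1 = 6; y_1 = 12; z_1 = 6; r_1 = 2; x_2 = 9; y_2 = 5; z_2 = 1; r_2 = 2; x_3 = 4; z_3 = 2; r_3 = 3; h_3 = 6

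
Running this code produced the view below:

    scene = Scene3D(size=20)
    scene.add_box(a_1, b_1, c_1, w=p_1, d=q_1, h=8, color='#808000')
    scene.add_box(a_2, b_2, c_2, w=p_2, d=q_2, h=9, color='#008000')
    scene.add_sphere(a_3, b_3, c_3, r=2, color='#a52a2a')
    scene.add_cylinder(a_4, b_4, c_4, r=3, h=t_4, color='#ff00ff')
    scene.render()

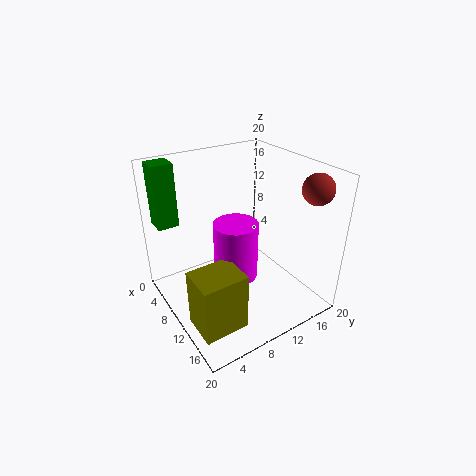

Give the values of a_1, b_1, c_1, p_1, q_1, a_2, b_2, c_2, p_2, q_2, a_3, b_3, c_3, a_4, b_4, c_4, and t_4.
a_1 = 12; b_1 = 1; c_1 = 1; p_1 = 5; q_1 = 6; a_2 = 1; b_2 = 1; c_2 = 11; p_2 = 3; q_2 = 3; a_3 = 17; b_3 = 17; c_3 = 18; a_4 = 11; b_4 = 9; c_4 = 5; t_4 = 8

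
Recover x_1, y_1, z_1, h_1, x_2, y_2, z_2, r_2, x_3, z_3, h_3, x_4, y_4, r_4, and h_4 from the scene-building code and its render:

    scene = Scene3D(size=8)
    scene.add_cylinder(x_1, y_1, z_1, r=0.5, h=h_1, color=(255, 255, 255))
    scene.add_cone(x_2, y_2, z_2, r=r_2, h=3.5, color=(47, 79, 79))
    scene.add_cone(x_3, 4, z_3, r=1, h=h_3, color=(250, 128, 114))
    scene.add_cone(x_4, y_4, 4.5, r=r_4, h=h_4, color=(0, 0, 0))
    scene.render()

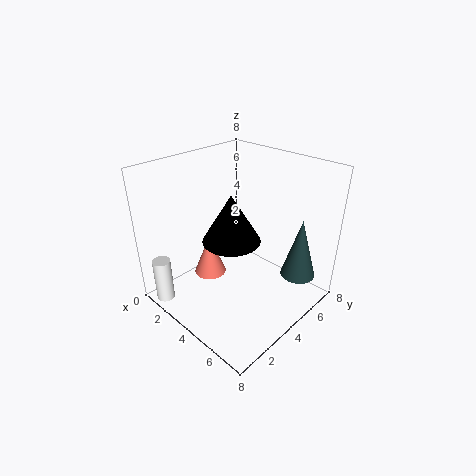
x_1 = 1.5; y_1 = 0.5; z_1 = 0.5; h_1 = 2.5; x_2 = 6.5; y_2 = 6.5; z_2 = 1.5; r_2 = 1; x_3 = 1.5; z_3 = 0.5; h_3 = 2.5; x_4 = 4.5; y_4 = 3; r_4 = 1.5; h_4 = 2.5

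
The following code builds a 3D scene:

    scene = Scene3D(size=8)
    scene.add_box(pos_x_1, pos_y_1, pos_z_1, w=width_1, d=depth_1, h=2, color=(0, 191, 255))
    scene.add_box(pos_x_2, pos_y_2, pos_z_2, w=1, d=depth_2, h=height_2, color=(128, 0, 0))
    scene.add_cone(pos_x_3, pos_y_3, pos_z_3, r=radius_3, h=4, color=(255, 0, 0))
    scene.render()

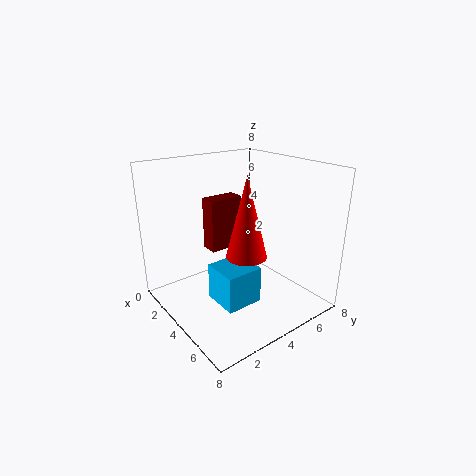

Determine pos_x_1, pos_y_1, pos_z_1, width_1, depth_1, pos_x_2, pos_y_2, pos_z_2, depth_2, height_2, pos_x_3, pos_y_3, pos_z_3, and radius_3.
pos_x_1 = 4, pos_y_1 = 2, pos_z_1 = 1, width_1 = 2, depth_1 = 2, pos_x_2 = 2, pos_y_2 = 3, pos_z_2 = 3, depth_2 = 2, height_2 = 3, pos_x_3 = 6, pos_y_3 = 3, pos_z_3 = 4, radius_3 = 1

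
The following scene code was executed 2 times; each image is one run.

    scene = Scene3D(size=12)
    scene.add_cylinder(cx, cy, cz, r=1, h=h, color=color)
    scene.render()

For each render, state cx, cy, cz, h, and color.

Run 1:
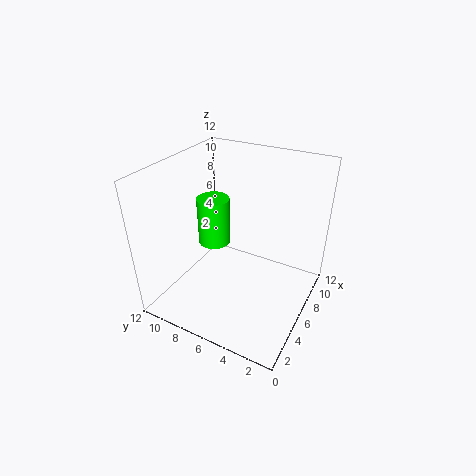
cx = 1
cy = 5
cz = 9
h = 3
color = 'lime'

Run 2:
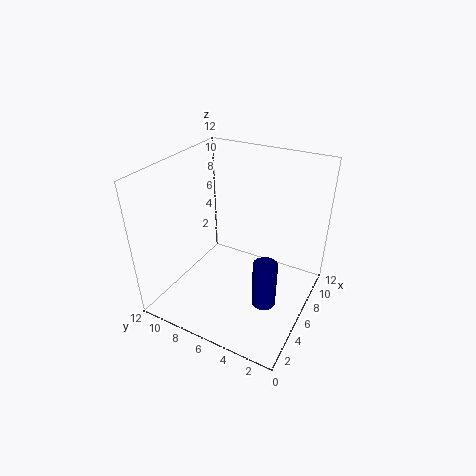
cx = 5
cy = 3
cz = 1
h = 4
color = 'navy'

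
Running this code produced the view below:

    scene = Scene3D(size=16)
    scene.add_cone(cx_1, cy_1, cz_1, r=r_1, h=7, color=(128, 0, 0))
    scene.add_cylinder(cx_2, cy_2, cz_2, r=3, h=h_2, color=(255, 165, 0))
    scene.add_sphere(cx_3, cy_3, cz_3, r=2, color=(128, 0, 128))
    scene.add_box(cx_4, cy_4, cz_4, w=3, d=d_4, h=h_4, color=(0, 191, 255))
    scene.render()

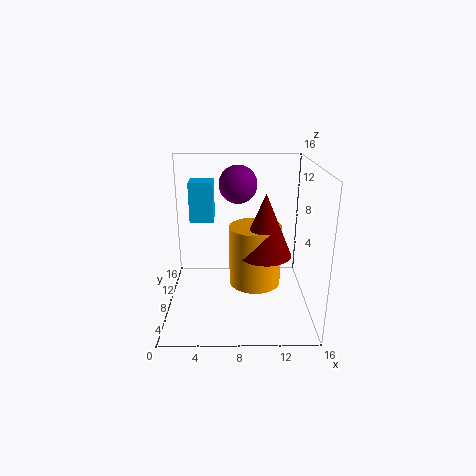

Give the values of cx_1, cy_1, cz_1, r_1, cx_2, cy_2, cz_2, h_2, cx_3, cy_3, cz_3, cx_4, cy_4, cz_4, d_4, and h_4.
cx_1 = 11; cy_1 = 8; cz_1 = 6; r_1 = 3; cx_2 = 10; cy_2 = 9; cz_2 = 2; h_2 = 7; cx_3 = 8; cy_3 = 8; cz_3 = 14; cx_4 = 2; cy_4 = 13; cz_4 = 8; d_4 = 3; h_4 = 5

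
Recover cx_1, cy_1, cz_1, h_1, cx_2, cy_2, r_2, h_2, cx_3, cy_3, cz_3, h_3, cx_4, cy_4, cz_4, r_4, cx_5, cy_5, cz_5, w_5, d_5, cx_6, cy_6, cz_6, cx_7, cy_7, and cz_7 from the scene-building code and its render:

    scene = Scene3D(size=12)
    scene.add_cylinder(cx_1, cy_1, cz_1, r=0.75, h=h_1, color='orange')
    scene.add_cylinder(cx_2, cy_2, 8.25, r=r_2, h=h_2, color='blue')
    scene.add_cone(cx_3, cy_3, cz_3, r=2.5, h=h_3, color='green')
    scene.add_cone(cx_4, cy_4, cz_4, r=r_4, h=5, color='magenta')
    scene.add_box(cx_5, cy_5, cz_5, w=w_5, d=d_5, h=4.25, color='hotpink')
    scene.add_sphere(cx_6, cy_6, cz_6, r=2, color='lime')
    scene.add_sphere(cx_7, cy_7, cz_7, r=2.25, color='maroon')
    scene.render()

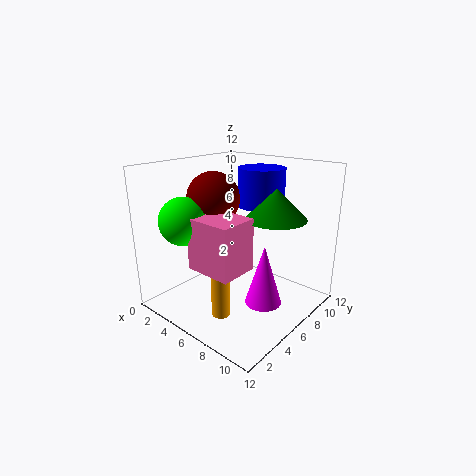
cx_1 = 6.5, cy_1 = 3.25, cz_1 = 0.25, h_1 = 4.25, cx_2 = 6.25, cy_2 = 8.75, r_2 = 2, h_2 = 3.25, cx_3 = 8.5, cy_3 = 7.75, cz_3 = 7.75, h_3 = 2.5, cx_4 = 8.75, cy_4 = 6, cz_4 = 1, r_4 = 1.5, cx_5 = 4, cy_5 = 2.25, cz_5 = 4, w_5 = 4, d_5 = 3.25, cx_6 = 2.75, cy_6 = 3, cz_6 = 7.5, cx_7 = 3.5, cy_7 = 5.75, cz_7 = 9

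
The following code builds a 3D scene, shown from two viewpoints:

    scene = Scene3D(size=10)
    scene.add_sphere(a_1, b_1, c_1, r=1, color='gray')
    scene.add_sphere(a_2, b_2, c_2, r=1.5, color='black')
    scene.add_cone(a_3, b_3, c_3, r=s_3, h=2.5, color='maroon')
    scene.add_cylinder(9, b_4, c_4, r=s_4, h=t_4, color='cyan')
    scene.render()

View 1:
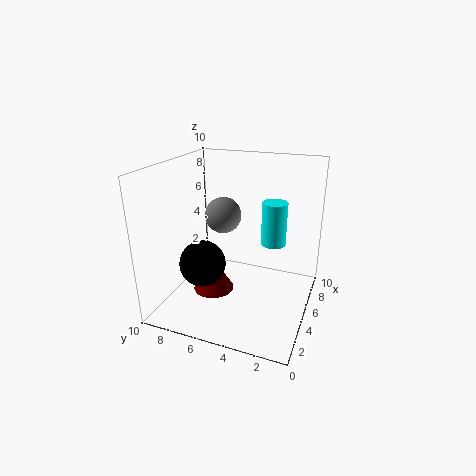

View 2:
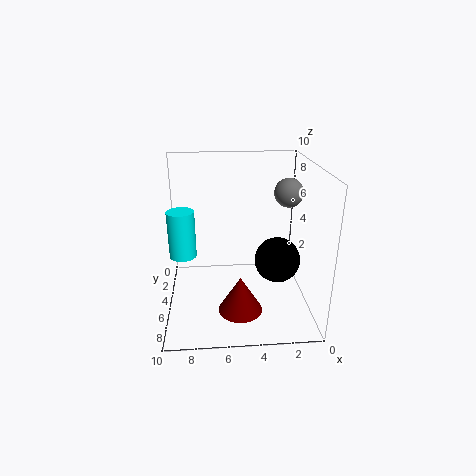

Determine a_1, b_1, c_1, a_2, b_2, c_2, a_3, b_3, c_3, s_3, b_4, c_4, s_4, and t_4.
a_1 = 1.5, b_1 = 4.5, c_1 = 8, a_2 = 2.5, b_2 = 6.5, c_2 = 4, a_3 = 5, b_3 = 7, c_3 = 0.5, s_3 = 1.5, b_4 = 3.5, c_4 = 3, s_4 = 1, t_4 = 3.5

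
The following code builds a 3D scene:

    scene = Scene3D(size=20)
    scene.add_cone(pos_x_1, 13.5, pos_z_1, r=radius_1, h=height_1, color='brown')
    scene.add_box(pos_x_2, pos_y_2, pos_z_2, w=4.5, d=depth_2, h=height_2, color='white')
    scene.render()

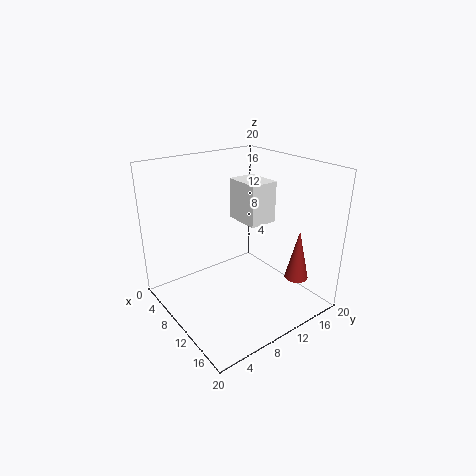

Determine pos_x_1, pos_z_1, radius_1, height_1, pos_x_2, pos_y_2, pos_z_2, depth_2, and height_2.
pos_x_1 = 18; pos_z_1 = 6.5; radius_1 = 1.5; height_1 = 6.5; pos_x_2 = 11; pos_y_2 = 8; pos_z_2 = 14; depth_2 = 3.5; height_2 = 5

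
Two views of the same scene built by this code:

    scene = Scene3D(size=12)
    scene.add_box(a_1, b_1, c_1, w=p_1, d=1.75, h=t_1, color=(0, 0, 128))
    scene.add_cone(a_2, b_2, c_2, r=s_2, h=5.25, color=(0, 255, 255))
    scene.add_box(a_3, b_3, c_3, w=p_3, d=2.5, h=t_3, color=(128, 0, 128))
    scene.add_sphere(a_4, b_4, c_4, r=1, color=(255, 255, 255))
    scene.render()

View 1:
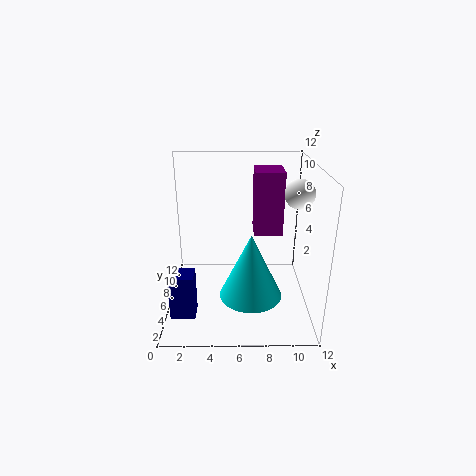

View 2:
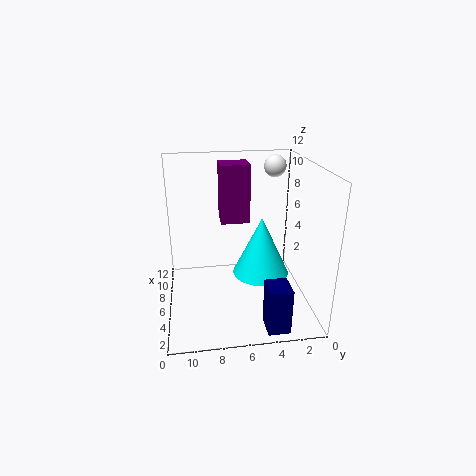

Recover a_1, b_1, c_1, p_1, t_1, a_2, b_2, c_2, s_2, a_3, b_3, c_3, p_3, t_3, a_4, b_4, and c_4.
a_1 = 0.5
b_1 = 2.75
c_1 = 0.25
p_1 = 2
t_1 = 3.75
a_2 = 7
b_2 = 3.75
c_2 = 2
s_2 = 2.5
a_3 = 7.25
b_3 = 4.75
c_3 = 6.75
p_3 = 2.25
t_3 = 5
a_4 = 10
b_4 = 2
c_4 = 11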